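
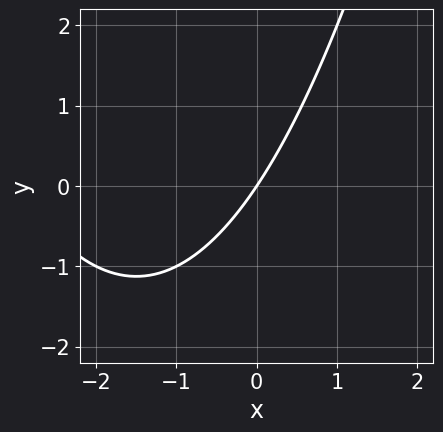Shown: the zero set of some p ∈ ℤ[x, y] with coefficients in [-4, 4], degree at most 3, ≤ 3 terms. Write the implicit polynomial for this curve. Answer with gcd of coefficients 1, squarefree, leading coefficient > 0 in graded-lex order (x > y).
(a) deg p = 2. A generic line meets the curve in up to 2 points.
(b) Observable constraints: it meets the y-axis at y = 0 (among the integer gridlines); one x-axis crossing is at x = 0.
(c) Fitting integer coefficients to these (and the overall shape) gives p.

x^2 + 3*x - 2*y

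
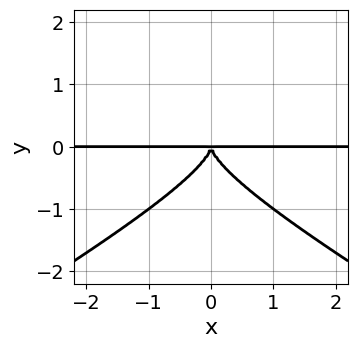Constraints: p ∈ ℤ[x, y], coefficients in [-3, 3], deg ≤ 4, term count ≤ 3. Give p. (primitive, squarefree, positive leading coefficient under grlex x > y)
1. Degree: no degree-3 curve has this shape, so deg p = 4.
2. Symmetries: mirror symmetry x ↦ −x ⇒ only even powers of x.
3. From the visible intercepts: every point of the x-axis in the box is on the curve.
4. Putting this together gives p.

x^2*y^2 - 3*y^4 - 2*x^2*y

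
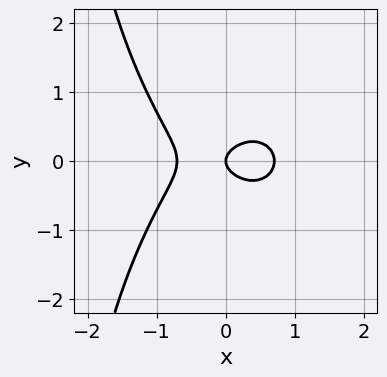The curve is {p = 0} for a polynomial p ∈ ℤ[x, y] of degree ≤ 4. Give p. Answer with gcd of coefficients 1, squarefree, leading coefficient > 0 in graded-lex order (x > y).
First, the degree is 3 — a generic line meets the curve in up to 3 points.
Then, symmetries: mirror symmetry y ↦ −y ⇒ only even powers of y.
Then, checking where it meets the axes: it crosses the x-axis at the gridline x = 0; it crosses the y-axis at the gridline y = 0.
Finally, the integer polynomial consistent with all of this is the stated p.

2*x^3 + x*y^2 + 3*y^2 - x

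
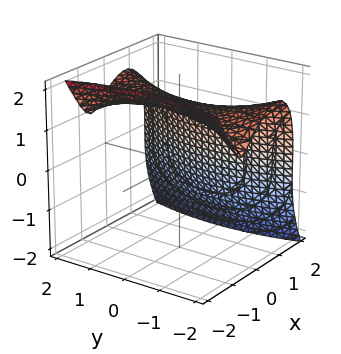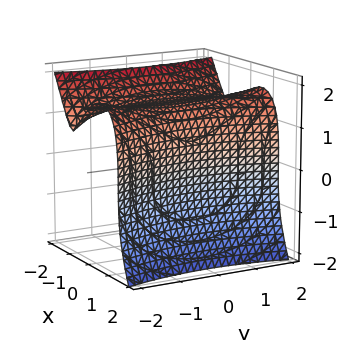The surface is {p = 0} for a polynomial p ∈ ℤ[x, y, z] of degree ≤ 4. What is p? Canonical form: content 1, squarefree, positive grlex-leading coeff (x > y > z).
3*x^3 - x*y^2 + z^3 - 3

(a) deg p = 3.
(b) Checking where it meets the axes: one x-axis crossing is at x = 1; the surface avoids every integer y-axis point in the box.
(c) Solving for integer coefficients yields p as stated.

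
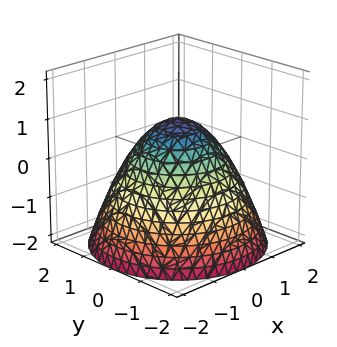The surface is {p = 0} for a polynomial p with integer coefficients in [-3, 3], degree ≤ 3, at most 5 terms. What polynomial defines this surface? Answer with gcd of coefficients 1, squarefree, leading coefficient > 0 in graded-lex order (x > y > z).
2*x^2 + 2*y^2 + 3*z - 3

1. deg p = 2.
2. Symmetries: every cross-section ⟂ z is a circle, so x, y appear only via x² + y².
3. Reading off the gridlines: a circular section at z = -1 has radius between 1 and 2; it meets the z-axis at z = 1 (among the integer gridlines).
4. The integer polynomial consistent with all of this is the stated p.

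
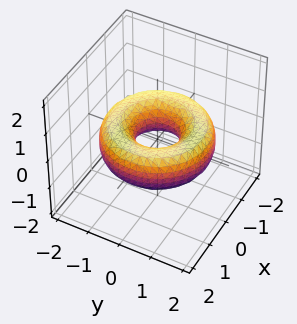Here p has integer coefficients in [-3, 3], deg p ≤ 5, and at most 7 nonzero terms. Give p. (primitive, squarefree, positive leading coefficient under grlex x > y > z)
1. Degree: no degree-3 surface has this shape, so deg p = 4.
2. Symmetry: the z-axis is an axis of rotation, so x and y enter only as x² + y².
3. Checking where it meets the axes: it misses every integer gridline on the z-axis; a circular section at z = 0 has radius between 0 and 1.
4. The integer polynomial consistent with all of this is the stated p.

x^4 + 2*x^2*y^2 + y^4 - 3*x^2 - 3*y^2 + 3*z^2 + 1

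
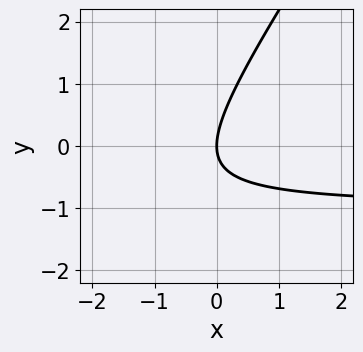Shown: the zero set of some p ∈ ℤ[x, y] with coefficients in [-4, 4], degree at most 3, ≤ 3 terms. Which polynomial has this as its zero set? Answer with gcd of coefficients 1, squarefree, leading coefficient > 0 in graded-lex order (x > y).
1. deg p = 2. No degree-1 curve has this shape.
2. From the visible intercepts: it crosses the x-axis at the gridline x = 0; it crosses the y-axis at the gridline y = 0.
3. Together with the visible shape, these determine p as stated.

3*x*y - 2*y^2 + 3*x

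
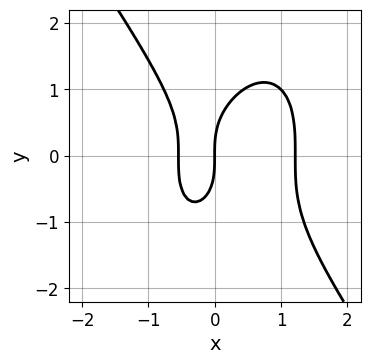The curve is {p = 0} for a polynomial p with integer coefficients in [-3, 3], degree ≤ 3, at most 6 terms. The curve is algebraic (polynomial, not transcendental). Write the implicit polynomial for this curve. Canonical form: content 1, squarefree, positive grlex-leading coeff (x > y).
3*x^3 + y^3 - 2*x^2 - 2*x

First, the degree is 3 — a generic line meets the curve in up to 3 points.
Next, against the integer gridlines: one x-axis crossing is at x = 0; it crosses the y-axis at the gridline y = 0.
Finally, these observations pin down the coefficients.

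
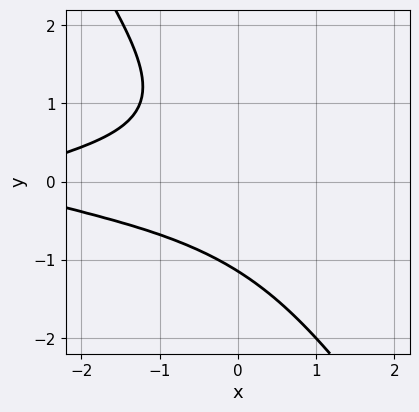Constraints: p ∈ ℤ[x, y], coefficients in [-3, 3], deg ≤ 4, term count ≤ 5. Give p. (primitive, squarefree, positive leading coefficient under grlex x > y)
1. The degree is 3 — the shape is more complex than any degree-2 curve.
2. From the axis intercepts and sections: the curve avoids every integer x-axis point in the box.
3. Assembling these constraints gives the stated polynomial.

3*x*y^2 + 2*y^3 + x + 3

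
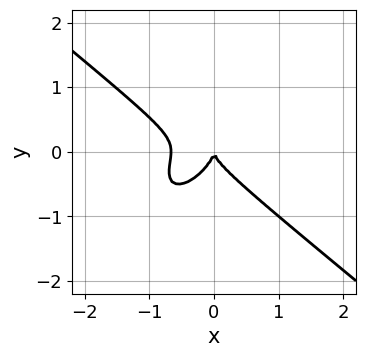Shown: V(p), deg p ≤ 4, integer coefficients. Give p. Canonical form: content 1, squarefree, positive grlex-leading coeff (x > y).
(a) deg p = 3. The shape is more complex than any degree-2 curve.
(b) Reading off the gridlines: one x-axis crossing is at x = 0; it crosses the y-axis at the gridline y = 0.
(c) Fitting integer coefficients to these (and the overall shape) gives p.

3*x^3 - 2*x*y^2 + 3*y^3 + 2*x^2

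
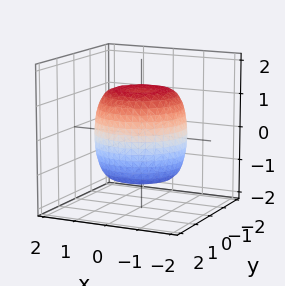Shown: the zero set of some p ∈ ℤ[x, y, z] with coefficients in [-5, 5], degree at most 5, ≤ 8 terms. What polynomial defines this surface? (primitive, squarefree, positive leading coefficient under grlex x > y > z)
1. The degree is 4 — the shape is more complex than any degree-3 surface.
2. Symmetries: rotational symmetry about the z-axis ⇒ p depends on x, y only through x² + y².
3. From the visible intercepts: a circular section at z = -1 has radius between 1 and 2.
4. Solving for integer coefficients yields p as stated.

2*x^4 + 4*x^2*y^2 + 2*y^4 - 2*x^2 - 2*y^2 + 2*z^2 - 3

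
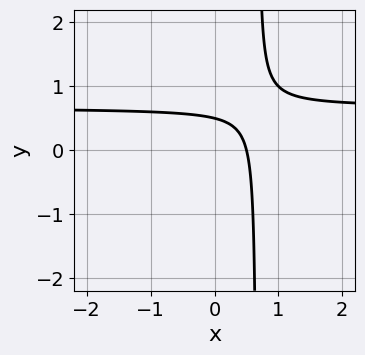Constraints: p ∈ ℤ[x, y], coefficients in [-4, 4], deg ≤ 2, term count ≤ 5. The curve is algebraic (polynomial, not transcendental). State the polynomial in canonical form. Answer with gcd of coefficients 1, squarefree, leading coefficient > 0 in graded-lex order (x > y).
3*x*y - 2*x - 2*y + 1

(a) The degree is 2 — the shape is more complex than any degree-1 curve.
(b) Solving for integer coefficients yields p as stated.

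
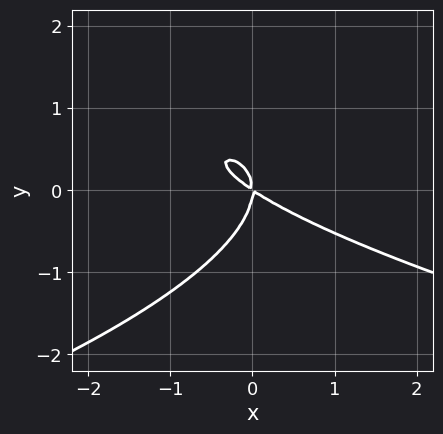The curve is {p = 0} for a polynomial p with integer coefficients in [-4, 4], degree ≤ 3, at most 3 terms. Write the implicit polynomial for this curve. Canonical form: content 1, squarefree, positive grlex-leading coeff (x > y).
3*y^3 + 2*x^2 + 3*x*y

deg p = 3. The shape is more complex than any degree-2 curve.
Checking where it meets the axes: it meets the y-axis at y = 0 (among the integer gridlines); it crosses the x-axis at the gridline x = 0.
Matching integer coefficients to the picture gives p.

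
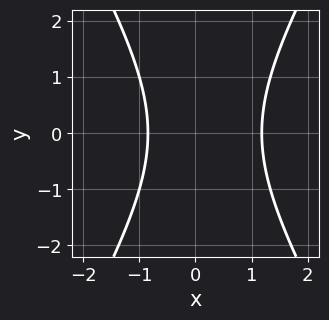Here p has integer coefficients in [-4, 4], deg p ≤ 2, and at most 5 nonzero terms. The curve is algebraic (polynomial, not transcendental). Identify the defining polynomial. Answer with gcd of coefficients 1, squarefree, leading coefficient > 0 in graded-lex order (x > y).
3*x^2 - y^2 - x - 3

The degree is 2 — a generic line meets the curve in up to 2 points.
Symmetries: the y ↦ −y reflection is a symmetry, so y appears only in even powers.
Reading off the gridlines: it misses every integer gridline on the y-axis.
These observations pin down the coefficients.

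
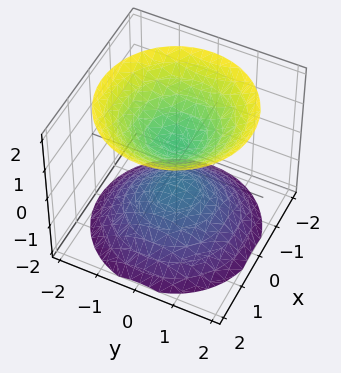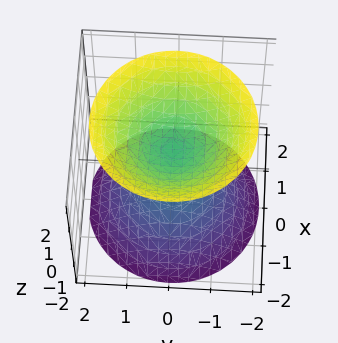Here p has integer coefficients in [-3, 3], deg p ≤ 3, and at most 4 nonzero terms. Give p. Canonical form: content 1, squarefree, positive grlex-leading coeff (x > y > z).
2*x^2 + 2*y^2 - 2*z^2 + 1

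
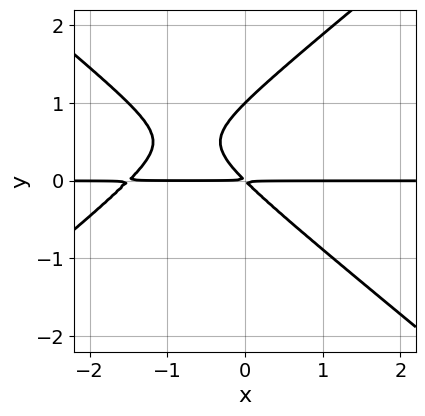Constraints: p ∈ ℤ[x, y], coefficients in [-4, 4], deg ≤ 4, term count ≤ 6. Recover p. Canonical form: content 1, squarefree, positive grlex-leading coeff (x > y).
2*x^2*y - 3*y^3 + 3*x*y + 3*y^2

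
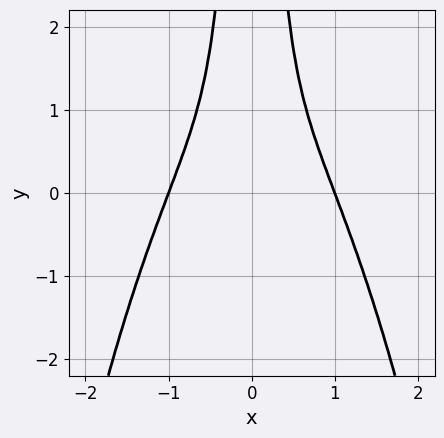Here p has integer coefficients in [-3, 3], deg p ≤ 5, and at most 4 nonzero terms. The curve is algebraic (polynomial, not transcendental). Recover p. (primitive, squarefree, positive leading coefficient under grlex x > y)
First, the degree is 4 — no degree-3 curve has this shape.
Next, symmetries: it's symmetric under x → −x, forcing even powers of x.
Next, observable constraints: the curve avoids every integer y-axis point in the box; among the integer gridlines, it crosses the x-axis at x ∈ {-1, 1}.
Finally, solving for integer coefficients yields p as stated.

3*x^4 + 3*x^2*y - 2*x^2 - 1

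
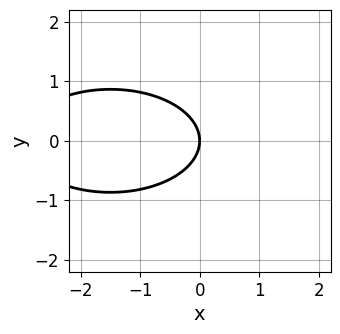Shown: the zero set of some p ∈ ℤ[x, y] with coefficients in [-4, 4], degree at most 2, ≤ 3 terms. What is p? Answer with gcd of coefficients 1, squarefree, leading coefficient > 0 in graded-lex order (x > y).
x^2 + 3*y^2 + 3*x

1. The degree is 2 — a generic line meets the curve in up to 2 points.
2. Symmetries: the y ↦ −y reflection is a symmetry, so y appears only in even powers.
3. From the visible intercepts: it crosses the y-axis at the gridline y = 0; it crosses the x-axis at the gridline x = 0.
4. Together with the visible shape, these determine p as stated.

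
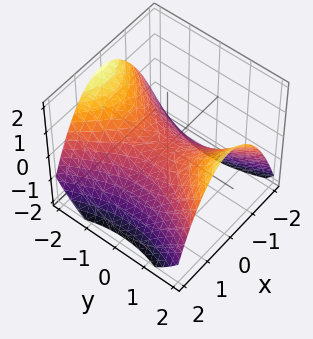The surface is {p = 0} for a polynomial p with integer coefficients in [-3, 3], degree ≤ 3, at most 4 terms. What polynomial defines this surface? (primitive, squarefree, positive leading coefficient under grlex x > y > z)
First, degree: a hyperbolic paraboloid; a quadric, so deg p = 2.
Then, symmetries: mirror symmetry x ↦ −x ⇒ only even powers of x; it's symmetric under y → −y, forcing even powers of y.
Next, observable constraints: one y-axis crossing is at y = 0; it meets the z-axis at z = 0 (among the integer gridlines).
Finally, solving for integer coefficients yields p as stated.

2*x^2 - y^2 + 3*z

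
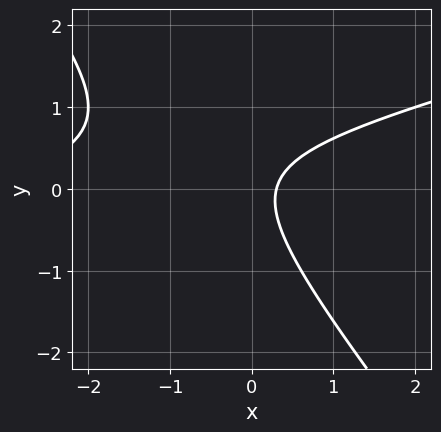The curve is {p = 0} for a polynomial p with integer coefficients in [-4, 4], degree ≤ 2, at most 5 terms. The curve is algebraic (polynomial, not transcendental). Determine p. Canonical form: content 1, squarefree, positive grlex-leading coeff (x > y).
x^2 - 3*x*y - 3*y^2 + 3*x - 1

1. deg p = 2. No degree-1 curve has this shape.
2. Against the integer gridlines: it misses every integer gridline on the y-axis.
3. These observations pin down the coefficients.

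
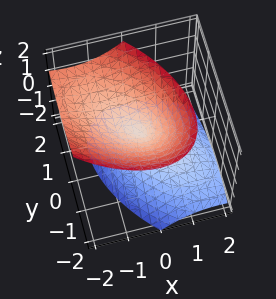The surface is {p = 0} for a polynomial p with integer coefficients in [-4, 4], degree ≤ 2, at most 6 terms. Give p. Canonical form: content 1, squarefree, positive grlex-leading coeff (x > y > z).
x^2 + x*y + x*z + y^2 - z^2

First, the picture has 2 separate pieces.
Then, the degree is 2 — the shape is more complex than any degree-1 surface.
Next, reading off the gridlines: it meets the x-axis at x = 0 (among the integer gridlines); it meets the z-axis at z = 0 (among the integer gridlines); it crosses the y-axis at the gridline y = 0.
Finally, matching integer coefficients to the picture gives p.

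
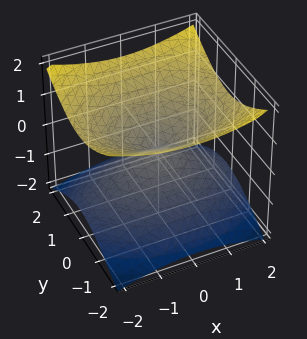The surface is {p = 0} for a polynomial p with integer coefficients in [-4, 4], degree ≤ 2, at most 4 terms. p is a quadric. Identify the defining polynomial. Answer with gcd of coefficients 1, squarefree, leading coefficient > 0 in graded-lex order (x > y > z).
x^2 + 2*y^2 - 3*z^2

First, the degree is 2 — two nappes meeting at a single point; a quadric.
Next, symmetries: it's symmetric under y → −y, forcing even powers of y; mirror symmetry z ↦ −z ⇒ only even powers of z; mirror symmetry x ↦ −x ⇒ only even powers of x.
Next, from the axis intercepts and sections: it meets the z-axis at z = 0 (among the integer gridlines); one x-axis crossing is at x = 0.
Finally, these observations pin down the coefficients.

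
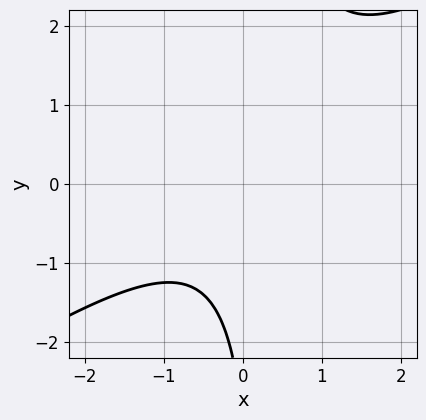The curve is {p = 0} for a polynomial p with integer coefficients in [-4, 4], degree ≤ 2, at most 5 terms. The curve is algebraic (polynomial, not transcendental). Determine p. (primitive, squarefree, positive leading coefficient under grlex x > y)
First, deg p = 2. The shape is more complex than any degree-1 curve.
Next, checking where it meets the axes: the curve avoids every integer y-axis point in the box; no x-intercept at any integer in the box.
Finally, matching integer coefficients to the picture gives p.

2*x^2 - 3*x*y + y + 3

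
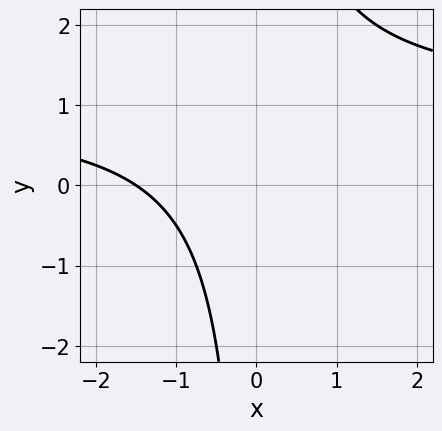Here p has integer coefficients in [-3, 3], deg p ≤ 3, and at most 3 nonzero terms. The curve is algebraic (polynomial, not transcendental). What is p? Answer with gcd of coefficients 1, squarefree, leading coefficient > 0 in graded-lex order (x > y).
2*x*y - 2*x - 3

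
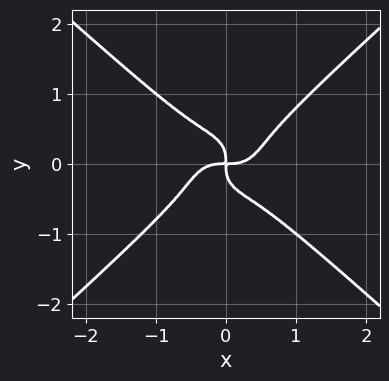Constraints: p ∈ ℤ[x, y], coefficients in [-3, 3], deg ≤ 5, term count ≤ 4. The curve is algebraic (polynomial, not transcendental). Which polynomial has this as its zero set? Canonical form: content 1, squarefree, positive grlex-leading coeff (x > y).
2*x^4 - 3*y^4 - x*y

1. Degree: a generic line meets the curve in up to 4 points, so deg p = 4.
2. Observable constraints: it meets the x-axis at x = 0 (among the integer gridlines); one y-axis crossing is at y = 0.
3. The integer polynomial consistent with all of this is the stated p.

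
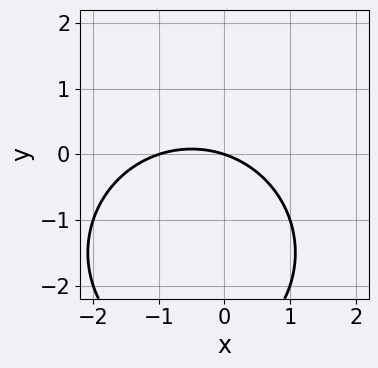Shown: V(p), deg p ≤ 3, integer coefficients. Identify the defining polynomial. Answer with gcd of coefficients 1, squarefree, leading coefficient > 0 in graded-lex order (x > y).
First, degree: a generic line meets the curve in up to 2 points, so deg p = 2.
Then, against the integer gridlines: among the integer gridlines, it crosses the x-axis at x ∈ {-1, 0}; one y-axis crossing is at y = 0.
Finally, assembling these constraints gives the stated polynomial.

x^2 + y^2 + x + 3*y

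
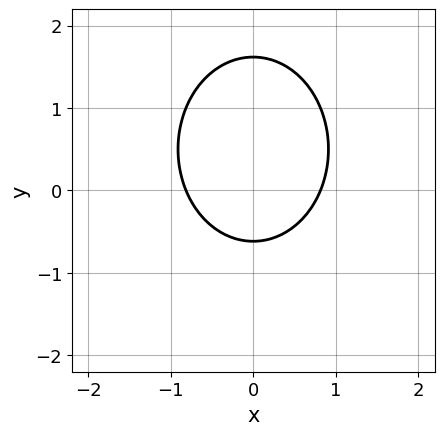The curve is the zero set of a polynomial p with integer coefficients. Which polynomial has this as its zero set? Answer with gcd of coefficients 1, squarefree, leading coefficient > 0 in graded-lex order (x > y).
(a) deg p = 2. No degree-1 curve has this shape.
(b) Symmetries: it's symmetric under x → −x, forcing even powers of x.
(c) Assembling these constraints gives the stated polynomial.

3*x^2 + 2*y^2 - 2*y - 2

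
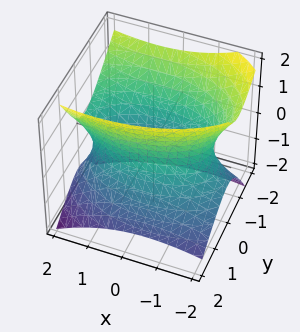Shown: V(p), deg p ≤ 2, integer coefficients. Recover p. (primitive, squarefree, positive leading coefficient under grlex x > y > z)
x^2 - x*z + 3*y^2 + 2*y*z - 2*z^2 - 3

(a) deg p = 2. The shape is more complex than any degree-1 surface.
(b) From the visible intercepts: the y-axis gridline crossings are at y ∈ {-1, 1}; the surface avoids every integer z-axis point in the box.
(c) Together with the visible shape, these determine p as stated.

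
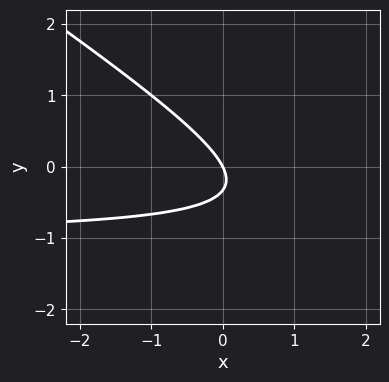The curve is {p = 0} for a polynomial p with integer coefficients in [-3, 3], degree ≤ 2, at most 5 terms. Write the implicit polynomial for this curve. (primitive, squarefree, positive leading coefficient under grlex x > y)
2*x*y + 3*y^2 + 2*x + y

1. deg p = 2. The shape is more complex than any degree-1 curve.
2. Checking where it meets the axes: it crosses the x-axis at the gridline x = 0; it crosses the y-axis at the gridline y = 0.
3. Putting this together gives p.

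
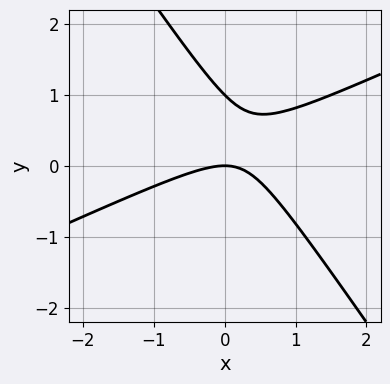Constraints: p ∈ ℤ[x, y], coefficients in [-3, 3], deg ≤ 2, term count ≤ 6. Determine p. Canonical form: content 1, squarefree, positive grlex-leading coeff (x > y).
(a) Degree: no degree-1 curve has this shape, so deg p = 2.
(b) Observable constraints: among the integer gridlines, it crosses the y-axis at y ∈ {0, 1}; it crosses the x-axis at the gridline x = 0.
(c) These observations pin down the coefficients.

2*x^2 - 3*x*y - 3*y^2 + 3*y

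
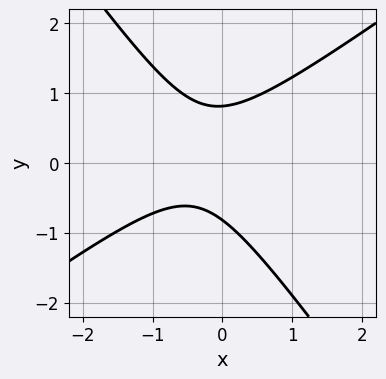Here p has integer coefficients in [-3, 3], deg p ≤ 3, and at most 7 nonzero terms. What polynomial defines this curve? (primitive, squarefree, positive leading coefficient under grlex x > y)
1. The degree is 2 — no degree-1 curve has this shape.
2. Reading off the gridlines: no x-intercept at any integer in the box.
3. Solving for integer coefficients yields p as stated.

3*x^2 - 2*x*y - 3*y^2 + 2*x + 2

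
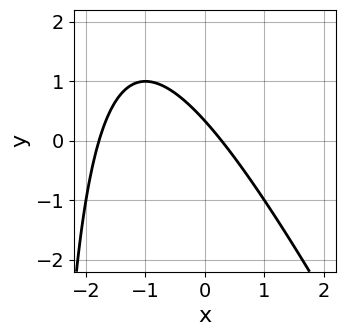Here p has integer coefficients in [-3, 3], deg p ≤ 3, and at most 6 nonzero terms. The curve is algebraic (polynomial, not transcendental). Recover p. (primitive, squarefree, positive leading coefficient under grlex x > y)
2*x^2 + x*y + 3*x + 3*y - 1

First, deg p = 2. A generic line meets the curve in up to 2 points.
Finally, the integer polynomial consistent with all of this is the stated p.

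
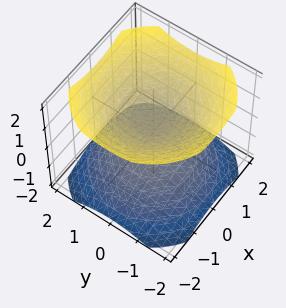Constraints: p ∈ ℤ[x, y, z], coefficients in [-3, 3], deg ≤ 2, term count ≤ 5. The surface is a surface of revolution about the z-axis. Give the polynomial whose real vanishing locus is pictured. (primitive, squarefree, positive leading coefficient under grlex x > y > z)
2*x^2 + 2*y^2 - 3*z^2 + 1

The picture has 2 separate pieces.
The degree is 2 — no degree-1 surface has this shape.
Symmetries: rotational symmetry about the z-axis ⇒ p depends on x, y only through x² + y².
Observable constraints: a circular section at z = 1 has radius exactly 1; the surface avoids every integer y-axis point in the box; it misses every integer gridline on the x-axis.
Putting this together gives p.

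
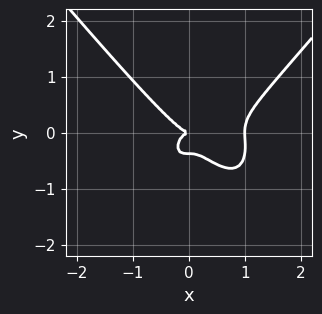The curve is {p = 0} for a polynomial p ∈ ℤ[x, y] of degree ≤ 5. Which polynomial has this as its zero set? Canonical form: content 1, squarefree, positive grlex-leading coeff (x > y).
2*x^4 - y^4 - 2*x^3 - 3*y^3 - y^2

First, deg p = 4.
Then, from the visible intercepts: it crosses the y-axis at the gridline y = 0; the x-axis gridline crossings are at x ∈ {0, 1}.
Finally, assembling these constraints gives the stated polynomial.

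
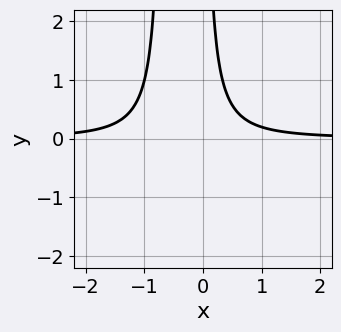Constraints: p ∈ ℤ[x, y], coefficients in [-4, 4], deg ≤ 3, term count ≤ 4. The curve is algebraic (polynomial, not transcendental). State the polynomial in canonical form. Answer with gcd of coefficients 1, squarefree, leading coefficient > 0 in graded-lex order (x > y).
First, the degree is 3 — no degree-2 curve has this shape.
Then, against the integer gridlines: the curve avoids every integer y-axis point in the box; the curve avoids every integer x-axis point in the box.
Finally, together with the visible shape, these determine p as stated.

3*x^2*y + 2*x*y - 1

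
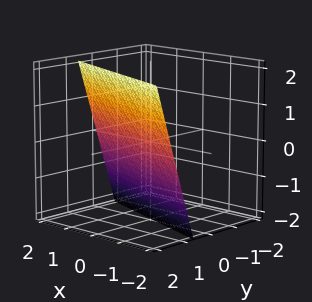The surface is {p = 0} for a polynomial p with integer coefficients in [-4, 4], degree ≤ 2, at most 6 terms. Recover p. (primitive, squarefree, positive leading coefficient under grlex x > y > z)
1. The degree is 1 — every cross-section is a straight line — this is a plane.
2. From the axis intercepts and sections: it crosses the x-axis at the gridline x = 2; one z-axis crossing is at z = -2.
3. Putting this together gives p.

x + 3*y - z - 2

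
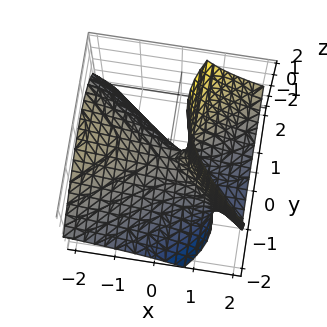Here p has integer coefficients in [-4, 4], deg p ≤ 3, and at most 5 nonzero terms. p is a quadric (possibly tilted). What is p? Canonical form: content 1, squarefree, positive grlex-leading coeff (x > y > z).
(a) Degree: no degree-1 surface has this shape, so deg p = 2.
(b) Reading off the gridlines: one y-axis crossing is at y = 0; it crosses the x-axis at the gridline x = 0; it crosses the z-axis at the gridline z = 0.
(c) Fitting integer coefficients to these (and the overall shape) gives p.

x^2 + 3*x*z - 2*y^2 + 2*y*z - 2*z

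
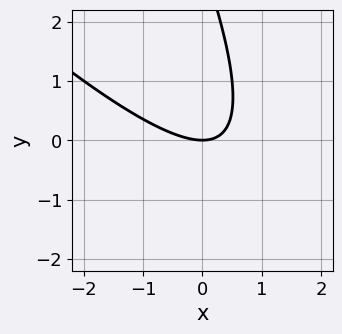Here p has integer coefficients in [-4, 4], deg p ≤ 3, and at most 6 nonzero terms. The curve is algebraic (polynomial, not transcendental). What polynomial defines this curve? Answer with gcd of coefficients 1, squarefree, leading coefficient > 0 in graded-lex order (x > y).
deg p = 2. A generic line meets the curve in up to 2 points.
From the axis intercepts and sections: it meets the y-axis at y = 0 (among the integer gridlines); it crosses the x-axis at the gridline x = 0.
Fitting integer coefficients to these (and the overall shape) gives p.

2*x^2 + 3*x*y + y^2 - 3*y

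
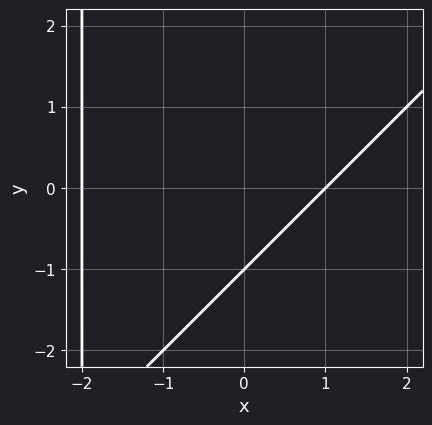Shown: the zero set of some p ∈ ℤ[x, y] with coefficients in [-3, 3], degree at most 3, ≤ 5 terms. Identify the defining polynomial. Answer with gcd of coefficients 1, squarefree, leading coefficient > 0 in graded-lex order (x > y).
x^2 - x*y + x - 2*y - 2

1. Degree: a generic line meets the curve in up to 2 points, so deg p = 2.
2. Reading off the gridlines: one y-axis crossing is at y = -1; the x-axis gridline crossings are at x ∈ {-2, 1}.
3. Fitting integer coefficients to these (and the overall shape) gives p.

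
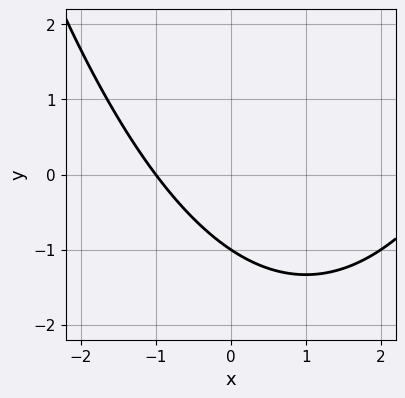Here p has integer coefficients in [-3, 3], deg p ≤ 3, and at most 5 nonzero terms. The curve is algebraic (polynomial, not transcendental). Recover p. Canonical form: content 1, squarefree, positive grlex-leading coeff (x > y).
x^2 - 2*x - 3*y - 3

deg p = 2. No degree-1 curve has this shape.
Against the integer gridlines: it meets the x-axis at x = -1 (among the integer gridlines); it meets the y-axis at y = -1 (among the integer gridlines).
Putting this together gives p.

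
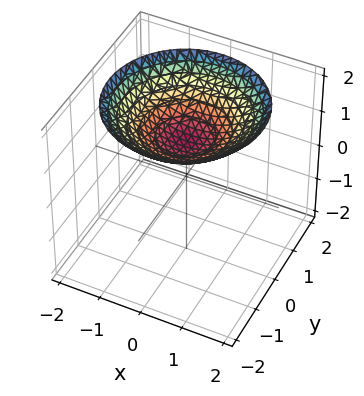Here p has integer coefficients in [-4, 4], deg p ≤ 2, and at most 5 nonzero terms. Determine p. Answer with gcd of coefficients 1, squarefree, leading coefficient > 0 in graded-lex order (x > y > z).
First, degree: no degree-1 surface has this shape, so deg p = 2.
Then, symmetry: the z-axis is an axis of rotation, so x and y enter only as x² + y².
Then, from the axis intercepts and sections: no y-intercept at any integer in the box; it crosses the z-axis at the gridline z = 1; a circular section at z = 2 has radius between 1 and 2.
Finally, solving for integer coefficients yields p as stated.

x^2 + y^2 - 3*z + 3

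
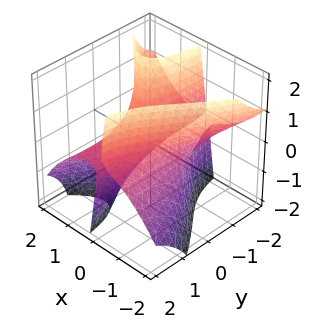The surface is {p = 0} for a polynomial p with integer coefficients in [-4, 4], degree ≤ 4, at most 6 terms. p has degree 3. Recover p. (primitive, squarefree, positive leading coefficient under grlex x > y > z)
First, there are 2 components.
Then, deg p = 3.
Next, checking where it meets the axes: one z-axis crossing is at z = 0; the visible y-axis segment lies entirely on the surface.
Finally, matching integer coefficients to the picture gives p.

2*x^3 + 3*x*y*z + z^2 - 2*x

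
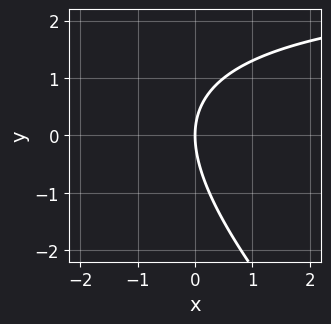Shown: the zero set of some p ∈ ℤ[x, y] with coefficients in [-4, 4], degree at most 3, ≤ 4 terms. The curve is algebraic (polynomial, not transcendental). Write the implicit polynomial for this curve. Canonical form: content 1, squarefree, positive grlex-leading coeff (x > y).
(a) deg p = 2.
(b) Checking where it meets the axes: it meets the x-axis at x = 0 (among the integer gridlines); it crosses the y-axis at the gridline y = 0.
(c) Matching integer coefficients to the picture gives p.

x*y + y^2 - 3*x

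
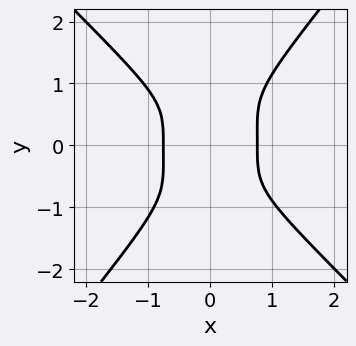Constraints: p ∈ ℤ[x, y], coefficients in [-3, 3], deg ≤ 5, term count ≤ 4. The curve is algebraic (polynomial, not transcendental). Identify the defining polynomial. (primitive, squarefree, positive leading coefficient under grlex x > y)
3*x^4 + x*y^3 - 2*y^4 - 1

Degree: the shape is more complex than any degree-3 curve, so deg p = 4.
From the visible intercepts: no y-intercept at any integer in the box.
Fitting integer coefficients to these (and the overall shape) gives p.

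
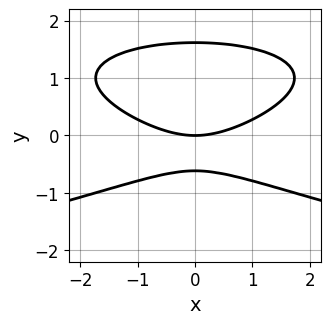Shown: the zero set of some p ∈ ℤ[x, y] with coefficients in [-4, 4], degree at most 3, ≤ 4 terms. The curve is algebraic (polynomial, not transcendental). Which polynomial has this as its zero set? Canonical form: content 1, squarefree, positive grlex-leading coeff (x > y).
3*y^3 + x^2 - 3*y^2 - 3*y

First, deg p = 3. A generic line meets the curve in up to 3 points.
Next, symmetries: mirror symmetry x ↦ −x ⇒ only even powers of x.
Next, reading off the gridlines: one x-axis crossing is at x = 0; it meets the y-axis at y = 0 (among the integer gridlines).
Finally, these observations pin down the coefficients.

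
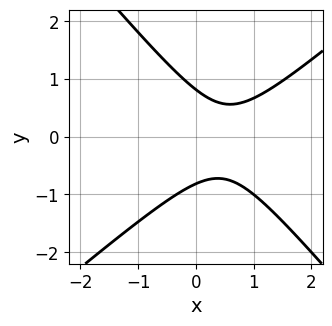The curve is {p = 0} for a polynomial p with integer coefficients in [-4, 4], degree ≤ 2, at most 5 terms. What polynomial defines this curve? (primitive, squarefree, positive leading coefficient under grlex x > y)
First, deg p = 2. A generic line meets the curve in up to 2 points.
Next, checking where it meets the axes: no x-intercept at any integer in the box.
Finally, matching integer coefficients to the picture gives p.

3*x^2 - x*y - 3*y^2 - 3*x + 2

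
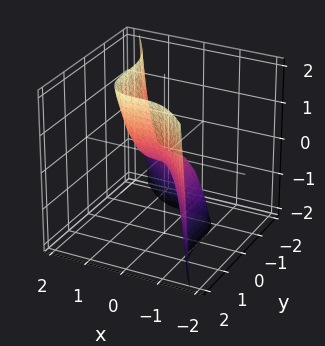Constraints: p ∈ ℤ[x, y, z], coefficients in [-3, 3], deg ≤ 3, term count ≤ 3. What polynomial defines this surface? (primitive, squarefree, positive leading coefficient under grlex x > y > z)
2*x^3 + y^3 - z

The degree is 3 — a generic line meets the surface in up to 3 points.
Reading off the gridlines: one x-axis crossing is at x = 0; one z-axis crossing is at z = 0; it crosses the y-axis at the gridline y = 0.
Assembling these constraints gives the stated polynomial.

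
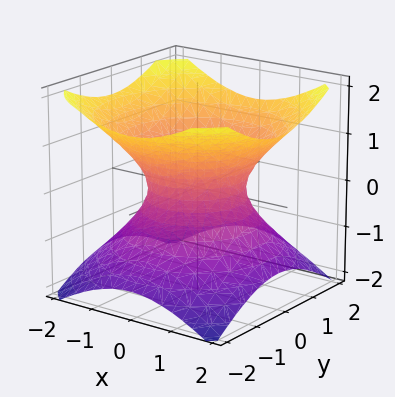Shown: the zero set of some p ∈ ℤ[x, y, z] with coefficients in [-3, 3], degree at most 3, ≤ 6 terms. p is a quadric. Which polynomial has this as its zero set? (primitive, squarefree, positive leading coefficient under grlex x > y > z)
2*x^2 + 2*y^2 - 3*z^2 - 2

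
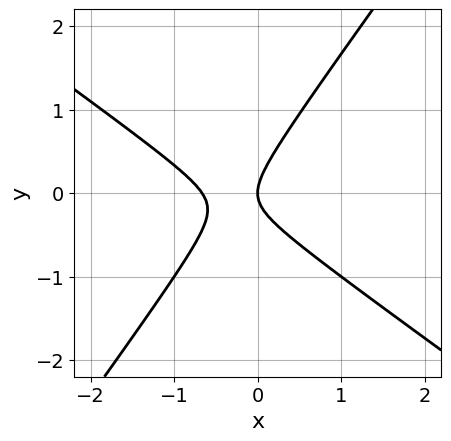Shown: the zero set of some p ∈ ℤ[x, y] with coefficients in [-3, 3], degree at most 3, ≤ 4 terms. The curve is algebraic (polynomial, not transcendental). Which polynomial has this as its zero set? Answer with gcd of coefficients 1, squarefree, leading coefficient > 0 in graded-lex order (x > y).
3*x^2 + 2*x*y - 3*y^2 + 2*x

1. The degree is 2 — no degree-1 curve has this shape.
2. Observable constraints: it meets the x-axis at x = 0 (among the integer gridlines); it meets the y-axis at y = 0 (among the integer gridlines).
3. Fitting integer coefficients to these (and the overall shape) gives p.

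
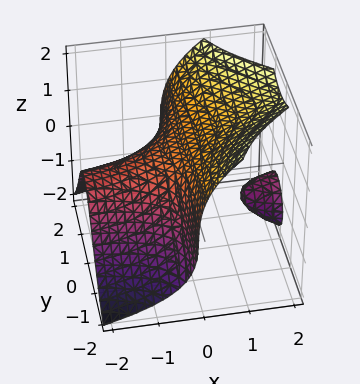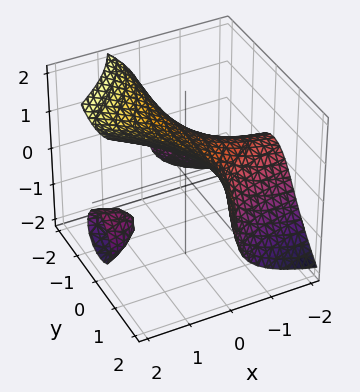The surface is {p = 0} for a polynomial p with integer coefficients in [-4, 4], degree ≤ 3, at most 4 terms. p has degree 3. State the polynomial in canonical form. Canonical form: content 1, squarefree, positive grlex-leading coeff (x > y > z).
(a) I count 2 distinct pieces.
(b) deg p = 3.
(c) Reading off the gridlines: the surface avoids every integer y-axis point in the box; no x-intercept at any integer in the box; it crosses the z-axis at the gridline z = 1.
(d) Solving for integer coefficients yields p as stated.

3*x*y^2 - 2*z^3 + 3*x*z + 2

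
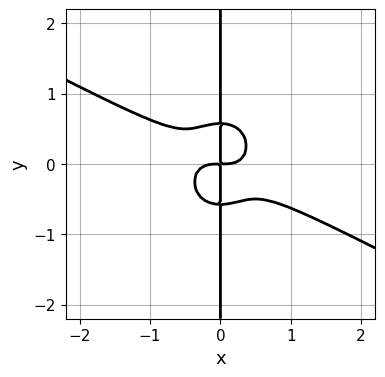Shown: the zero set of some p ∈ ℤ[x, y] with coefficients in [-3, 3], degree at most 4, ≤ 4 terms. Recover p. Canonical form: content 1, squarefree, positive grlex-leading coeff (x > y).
2*x^4 + 3*x^3*y + 3*x*y^3 - x*y

1. Degree: no degree-3 curve has this shape, so deg p = 4.
2. From the axis intercepts and sections: every point of the y-axis in the box is on the curve.
3. Fitting integer coefficients to these (and the overall shape) gives p.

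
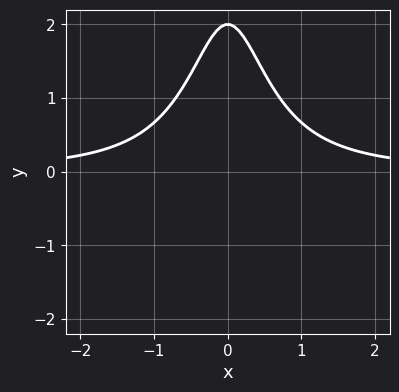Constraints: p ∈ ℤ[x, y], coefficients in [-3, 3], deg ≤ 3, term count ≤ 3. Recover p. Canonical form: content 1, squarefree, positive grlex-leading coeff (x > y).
First, the degree is 3 — no degree-2 curve has this shape.
Then, symmetries: it's symmetric under x → −x, forcing even powers of x.
Next, observable constraints: the curve avoids every integer x-axis point in the box; one y-axis crossing is at y = 2.
Finally, these observations pin down the coefficients.

2*x^2*y + y - 2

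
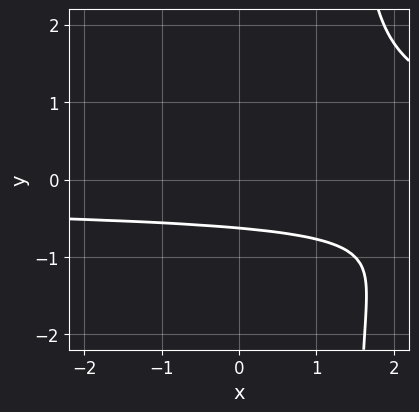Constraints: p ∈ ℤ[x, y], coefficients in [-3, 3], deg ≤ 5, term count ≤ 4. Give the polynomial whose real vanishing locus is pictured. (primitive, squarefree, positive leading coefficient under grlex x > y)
2*x*y^3 - 3*y^3 - 2*y - 2

(a) deg p = 4. No degree-3 curve has this shape.
(b) Checking where it meets the axes: the curve avoids every integer x-axis point in the box.
(c) The integer polynomial consistent with all of this is the stated p.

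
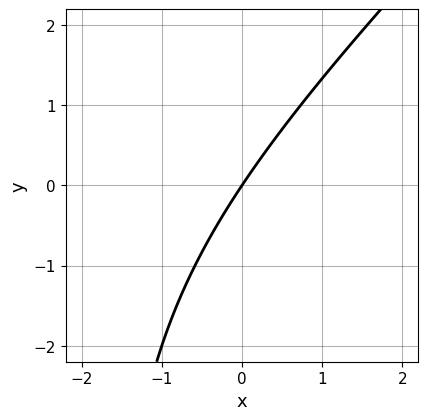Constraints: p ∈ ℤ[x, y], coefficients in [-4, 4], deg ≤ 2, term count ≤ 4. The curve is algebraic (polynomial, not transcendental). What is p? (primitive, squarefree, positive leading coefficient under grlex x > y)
First, deg p = 2.
Then, against the integer gridlines: it crosses the x-axis at the gridline x = 0; one y-axis crossing is at y = 0.
Finally, matching integer coefficients to the picture gives p.

x^2 - x*y + 3*x - 2*y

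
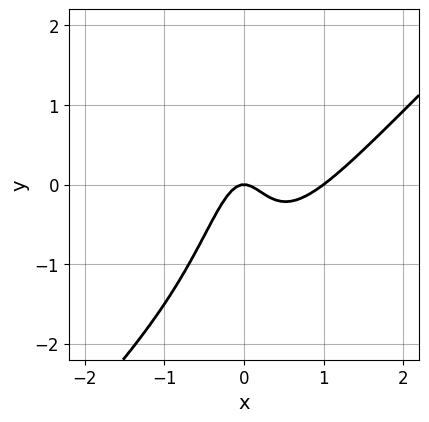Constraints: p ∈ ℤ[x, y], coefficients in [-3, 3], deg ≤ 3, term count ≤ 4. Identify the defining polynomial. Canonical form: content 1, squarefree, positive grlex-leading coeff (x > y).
First, the degree is 3 — a generic line meets the curve in up to 3 points.
Then, from the axis intercepts and sections: the x-axis gridline crossings are at x ∈ {0, 1}; it crosses the y-axis at the gridline y = 0.
Finally, assembling these constraints gives the stated polynomial.

3*x^3 - 3*x^2*y - 3*x^2 - y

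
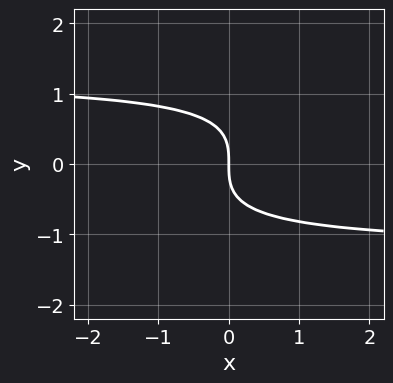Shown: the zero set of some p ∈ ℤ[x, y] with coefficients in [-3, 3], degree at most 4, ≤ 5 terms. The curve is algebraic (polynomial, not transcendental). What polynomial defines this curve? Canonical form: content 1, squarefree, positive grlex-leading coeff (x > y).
(a) The degree is 3 — no degree-2 curve has this shape.
(b) From the axis intercepts and sections: one x-axis crossing is at x = 0; one y-axis crossing is at y = 0.
(c) These observations pin down the coefficients.

2*x*y^2 - 3*y^3 - 3*x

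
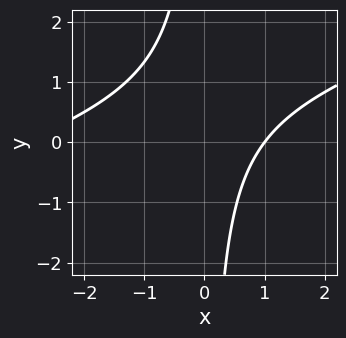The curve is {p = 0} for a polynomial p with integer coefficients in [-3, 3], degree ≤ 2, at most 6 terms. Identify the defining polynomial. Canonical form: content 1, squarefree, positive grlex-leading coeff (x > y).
x^2 - 3*x*y + 2*x - 3

First, degree: a generic line meets the curve in up to 2 points, so deg p = 2.
Then, reading off the gridlines: it meets the x-axis at x = 1 (among the integer gridlines); it misses every integer gridline on the y-axis.
Finally, matching integer coefficients to the picture gives p.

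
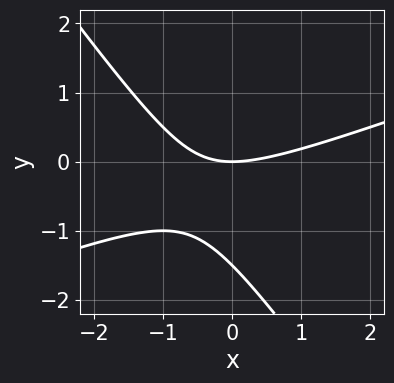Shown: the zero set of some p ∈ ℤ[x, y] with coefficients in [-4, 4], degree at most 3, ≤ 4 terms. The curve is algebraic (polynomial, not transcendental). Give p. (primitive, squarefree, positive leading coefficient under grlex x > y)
x^2 - 2*x*y - 2*y^2 - 3*y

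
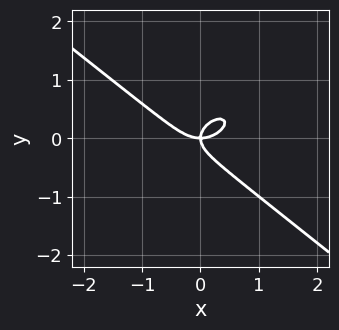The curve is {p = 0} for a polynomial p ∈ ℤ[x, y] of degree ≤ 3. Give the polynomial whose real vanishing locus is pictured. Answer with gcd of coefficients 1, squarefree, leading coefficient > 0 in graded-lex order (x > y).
x^3 + 2*y^3 - x*y

The degree is 3 — the shape is more complex than any degree-2 curve.
From the axis intercepts and sections: one y-axis crossing is at y = 0; it meets the x-axis at x = 0 (among the integer gridlines).
These observations pin down the coefficients.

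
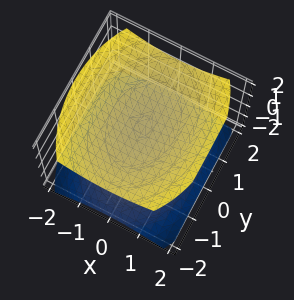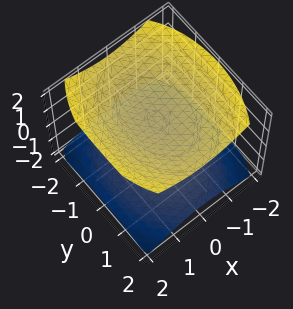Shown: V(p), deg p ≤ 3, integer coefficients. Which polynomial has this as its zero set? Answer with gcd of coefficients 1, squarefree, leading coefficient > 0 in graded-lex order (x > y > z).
(a) The picture has 2 separate pieces.
(b) deg p = 2.
(c) Symmetries: the y ↦ −y reflection is a symmetry, so y appears only in even powers; mirror symmetry z ↦ −z ⇒ only even powers of z; the x ↦ −x reflection is a symmetry, so x appears only in even powers.
(d) From the visible intercepts: no y-intercept at any integer in the box; it misses every integer gridline on the x-axis.
(e) Together with the visible shape, these determine p as stated.

2*x^2 + y^2 - 3*z^2 + 3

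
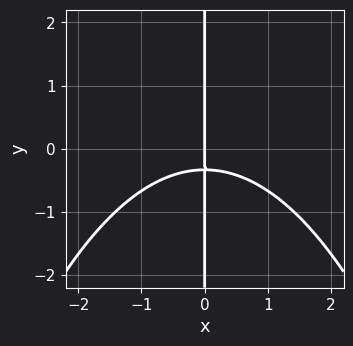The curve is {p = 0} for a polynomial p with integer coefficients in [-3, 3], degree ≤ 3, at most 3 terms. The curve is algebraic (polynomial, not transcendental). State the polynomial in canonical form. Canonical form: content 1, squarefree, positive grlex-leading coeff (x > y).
The degree is 3 — no degree-2 curve has this shape.
Reading off the gridlines: one x-axis crossing is at x = 0; the visible y-axis segment lies entirely on the curve.
The integer polynomial consistent with all of this is the stated p.

x^3 + 3*x*y + x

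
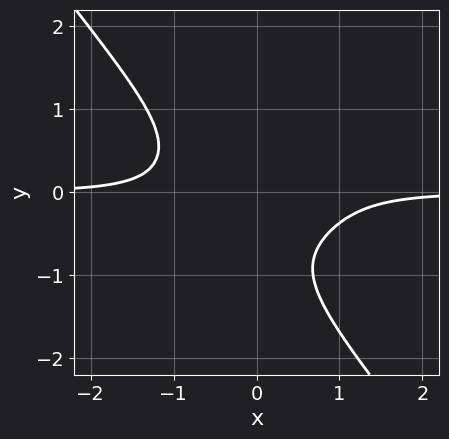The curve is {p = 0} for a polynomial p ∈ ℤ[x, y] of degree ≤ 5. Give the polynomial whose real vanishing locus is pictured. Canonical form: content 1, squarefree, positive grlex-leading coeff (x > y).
(a) The degree is 4 — the shape is more complex than any degree-3 curve.
(b) Checking where it meets the axes: no y-intercept at any integer in the box; the curve avoids every integer x-axis point in the box.
(c) Solving for integer coefficients yields p as stated.

2*x^3*y + y^4 - 2*x*y^2 + 1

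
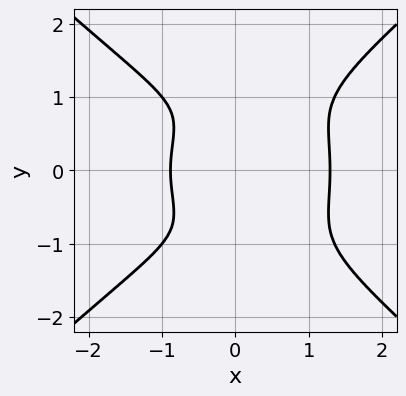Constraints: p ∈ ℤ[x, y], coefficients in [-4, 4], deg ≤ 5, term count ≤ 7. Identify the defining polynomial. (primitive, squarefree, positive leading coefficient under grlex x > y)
First, the degree is 4 — a generic line meets the curve in up to 4 points.
Next, symmetries: it's symmetric under y → −y, forcing even powers of y.
Then, from the visible intercepts: the curve avoids every integer y-axis point in the box.
Finally, the integer polynomial consistent with all of this is the stated p.

2*x^4 - 3*y^4 + 2*y^2 - 2*x - 3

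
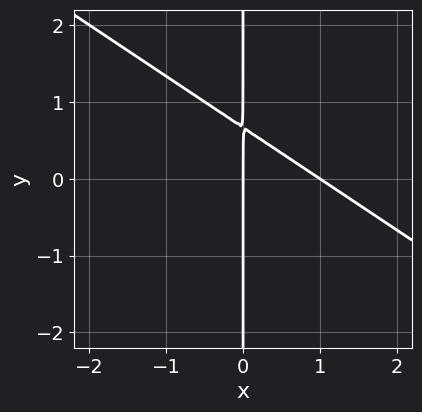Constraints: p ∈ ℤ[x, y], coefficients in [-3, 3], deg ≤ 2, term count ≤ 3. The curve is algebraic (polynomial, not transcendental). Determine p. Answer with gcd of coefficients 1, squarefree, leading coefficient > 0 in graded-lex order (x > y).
1. The degree is 2 — no degree-1 curve has this shape.
2. Reading off the gridlines: the x-axis gridline crossings are at x ∈ {0, 1}; every point of the y-axis in the box is on the curve.
3. These observations pin down the coefficients.

2*x^2 + 3*x*y - 2*x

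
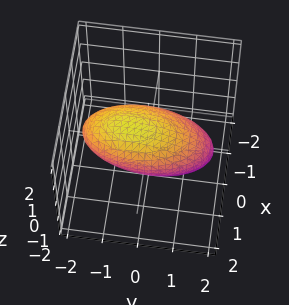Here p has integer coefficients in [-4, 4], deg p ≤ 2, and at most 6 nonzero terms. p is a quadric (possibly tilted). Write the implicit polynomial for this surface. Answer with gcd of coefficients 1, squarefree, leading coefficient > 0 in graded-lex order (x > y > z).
3*x^2 - x*z + y^2 + y*z + 3*z^2 - 3

First, deg p = 2. No degree-1 surface has this shape.
Next, from the visible intercepts: among the integer gridlines, it crosses the z-axis at z ∈ {-1, 1}; among the integer gridlines, it crosses the x-axis at x ∈ {-1, 1}.
Finally, fitting integer coefficients to these (and the overall shape) gives p.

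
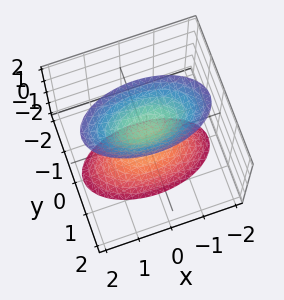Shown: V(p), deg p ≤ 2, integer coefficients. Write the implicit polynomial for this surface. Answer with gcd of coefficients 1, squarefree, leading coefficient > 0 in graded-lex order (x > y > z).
There are 2 components. They look like related sheets of one shape, so recover p as a whole.
deg p = 2. Two separate bowl-shaped sheets opening away from each other; a quadric.
Symmetries: it's symmetric under y → −y, forcing even powers of y; the z ↦ −z reflection is a symmetry, so z appears only in even powers; mirror symmetry x ↦ −x ⇒ only even powers of x.
Reading off the gridlines: the z-axis gridline crossings are at z ∈ {-1, 1}; the surface avoids every integer x-axis point in the box; it misses every integer gridline on the y-axis.
The integer polynomial consistent with all of this is the stated p.

x^2 + 3*y^2 - z^2 + 1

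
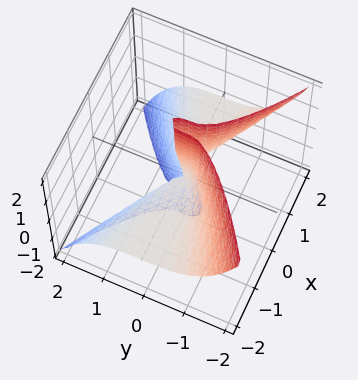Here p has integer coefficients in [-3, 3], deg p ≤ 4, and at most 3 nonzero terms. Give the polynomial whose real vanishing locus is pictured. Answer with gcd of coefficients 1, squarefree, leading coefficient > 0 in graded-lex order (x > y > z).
First, deg p = 3. A generic line meets the surface in up to 3 points.
Next, against the integer gridlines: the visible z-axis segment lies entirely on the surface; the visible x-axis segment lies entirely on the surface; one y-axis crossing is at y = 0.
Finally, together with the visible shape, these determine p as stated.

3*x^2*z + 3*y^3 - x*z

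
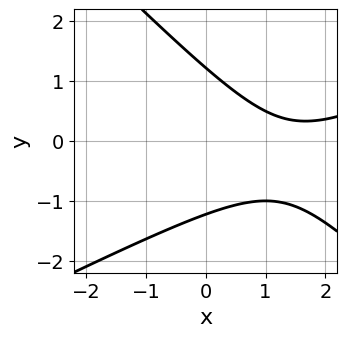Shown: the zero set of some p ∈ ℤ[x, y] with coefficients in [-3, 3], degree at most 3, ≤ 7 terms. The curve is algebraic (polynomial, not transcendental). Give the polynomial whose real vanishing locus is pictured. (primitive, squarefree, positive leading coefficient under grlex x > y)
(a) Degree: the shape is more complex than any degree-1 curve, so deg p = 2.
(b) Against the integer gridlines: it misses every integer gridline on the x-axis.
(c) Matching integer coefficients to the picture gives p.

x^2 - x*y - 2*y^2 - 3*x + 3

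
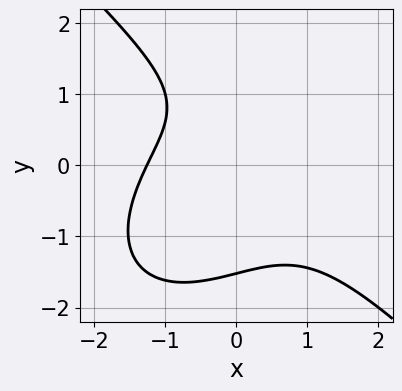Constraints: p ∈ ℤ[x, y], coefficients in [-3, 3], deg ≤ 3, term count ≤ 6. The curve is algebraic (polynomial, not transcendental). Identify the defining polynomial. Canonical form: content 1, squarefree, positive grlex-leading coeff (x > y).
(a) The degree is 3 — the shape is more complex than any degree-2 curve.
(b) Putting this together gives p.

x^3 + y^3 + x*y - y + 2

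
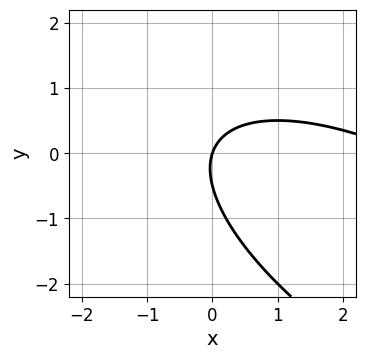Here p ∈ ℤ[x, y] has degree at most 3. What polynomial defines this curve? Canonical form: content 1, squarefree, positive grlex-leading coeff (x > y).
(a) deg p = 2. A generic line meets the curve in up to 2 points.
(b) Checking where it meets the axes: it crosses the x-axis at the gridline x = 0; it crosses the y-axis at the gridline y = 0.
(c) Together with the visible shape, these determine p as stated.

x^2 + 2*x*y + 2*y^2 - 3*x + y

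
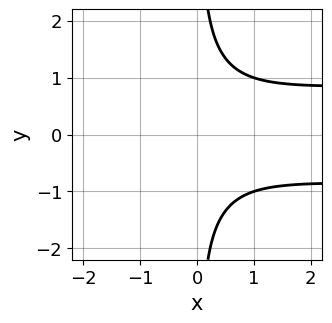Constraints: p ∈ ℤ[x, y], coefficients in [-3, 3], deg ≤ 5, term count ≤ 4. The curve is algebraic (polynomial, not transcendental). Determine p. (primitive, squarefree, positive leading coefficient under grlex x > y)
The degree is 4 — no degree-3 curve has this shape.
Symmetries: mirror symmetry y ↦ −y ⇒ only even powers of y.
Checking where it meets the axes: the curve avoids every integer x-axis point in the box; it misses every integer gridline on the y-axis.
Solving for integer coefficients yields p as stated.

x^2*y^2 + 2*x*y^2 - x^2 - 2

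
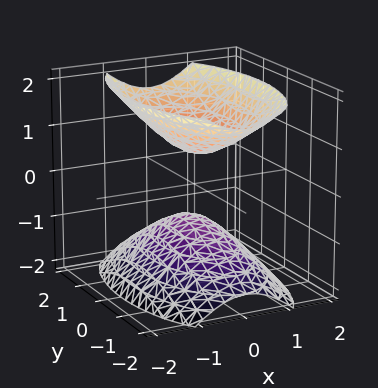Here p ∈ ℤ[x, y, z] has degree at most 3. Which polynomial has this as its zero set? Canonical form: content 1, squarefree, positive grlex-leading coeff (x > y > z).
3*x^2 + y^2 - 2*z^2 + 1

First, there are 2 components. Treating them together as one polynomial.
Then, degree: two separate bowl-shaped sheets opening away from each other; a quadric, so deg p = 2.
Next, symmetries: mirror symmetry z ↦ −z ⇒ only even powers of z; mirror symmetry y ↦ −y ⇒ only even powers of y; it's symmetric under x → −x, forcing even powers of x.
Then, reading off the gridlines: it misses every integer gridline on the x-axis; it misses every integer gridline on the y-axis.
Finally, solving for integer coefficients yields p as stated.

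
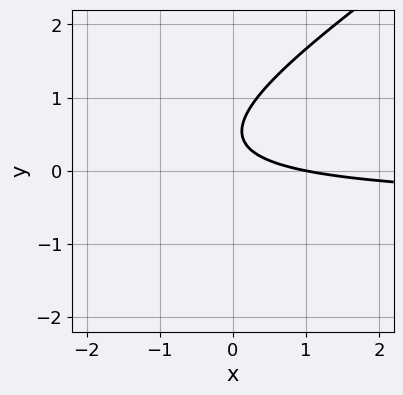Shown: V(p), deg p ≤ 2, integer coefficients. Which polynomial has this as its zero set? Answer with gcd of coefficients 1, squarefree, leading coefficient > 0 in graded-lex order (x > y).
2*x*y - 3*y^2 + x + 3*y - 1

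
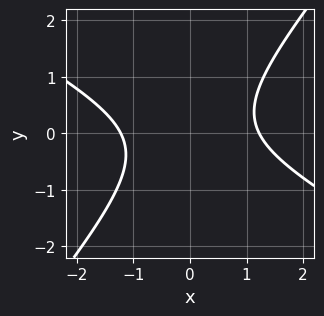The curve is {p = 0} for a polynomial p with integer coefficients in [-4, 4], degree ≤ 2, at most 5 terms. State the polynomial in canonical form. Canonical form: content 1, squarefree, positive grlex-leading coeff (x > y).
1. The degree is 2 — no degree-1 curve has this shape.
2. Reading off the gridlines: no y-intercept at any integer in the box.
3. These observations pin down the coefficients.

2*x^2 + 2*x*y - 3*y^2 - 3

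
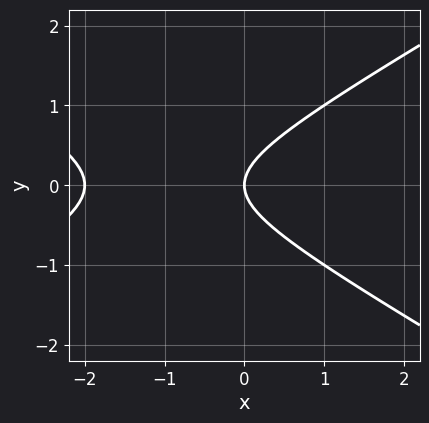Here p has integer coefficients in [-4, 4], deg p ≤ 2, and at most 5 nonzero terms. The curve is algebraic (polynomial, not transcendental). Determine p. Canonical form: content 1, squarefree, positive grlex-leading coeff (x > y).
1. deg p = 2. A generic line meets the curve in up to 2 points.
2. Symmetries: the y ↦ −y reflection is a symmetry, so y appears only in even powers.
3. Checking where it meets the axes: the x-axis gridline crossings are at x ∈ {-2, 0}; it crosses the y-axis at the gridline y = 0.
4. The integer polynomial consistent with all of this is the stated p.

x^2 - 3*y^2 + 2*x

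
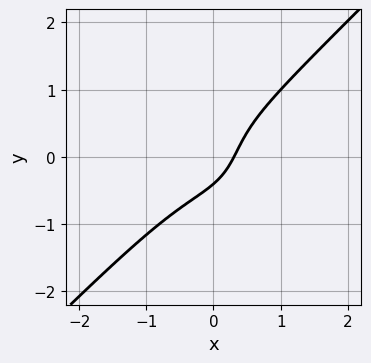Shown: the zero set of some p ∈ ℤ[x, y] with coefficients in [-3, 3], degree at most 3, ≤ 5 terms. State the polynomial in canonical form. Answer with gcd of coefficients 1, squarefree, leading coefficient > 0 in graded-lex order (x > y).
(a) deg p = 3.
(b) Solving for integer coefficients yields p as stated.

3*x^3 - 3*y^3 + 3*x - 2*y - 1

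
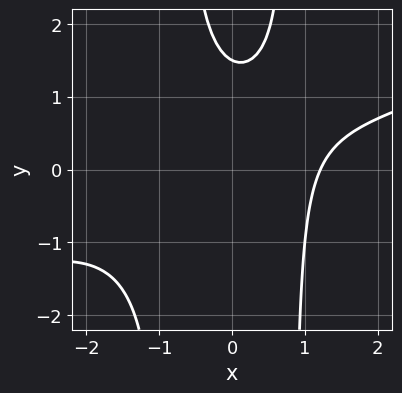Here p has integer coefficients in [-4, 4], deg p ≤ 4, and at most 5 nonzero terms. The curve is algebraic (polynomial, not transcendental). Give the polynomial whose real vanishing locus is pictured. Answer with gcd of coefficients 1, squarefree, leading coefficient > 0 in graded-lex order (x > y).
deg p = 3.
The integer polynomial consistent with all of this is the stated p.

x^3 - 3*x^2*y + x + 2*y - 3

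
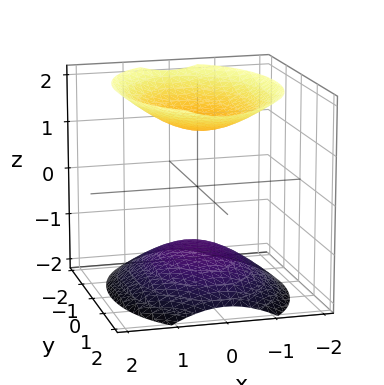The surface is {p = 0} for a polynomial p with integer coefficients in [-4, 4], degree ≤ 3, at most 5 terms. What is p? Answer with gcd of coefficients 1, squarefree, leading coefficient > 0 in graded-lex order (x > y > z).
2*x^2 + y^2 - 2*z^2 + 3

First, there are 2 components. They look like related sheets of one shape, so recover p as a whole.
Then, the degree is 2 — two separate bowl-shaped sheets opening away from each other; a quadric.
Then, symmetries: the z ↦ −z reflection is a symmetry, so z appears only in even powers; it's symmetric under x → −x, forcing even powers of x; it's symmetric under y → −y, forcing even powers of y.
Then, observable constraints: no x-intercept at any integer in the box; it misses every integer gridline on the y-axis.
Finally, together with the visible shape, these determine p as stated.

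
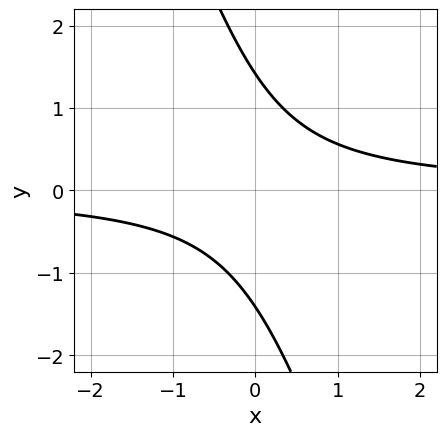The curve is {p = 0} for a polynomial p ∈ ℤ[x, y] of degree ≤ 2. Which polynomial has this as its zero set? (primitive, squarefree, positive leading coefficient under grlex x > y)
First, degree: the shape is more complex than any degree-1 curve, so deg p = 2.
Then, against the integer gridlines: no x-intercept at any integer in the box.
Finally, these observations pin down the coefficients.

3*x*y + y^2 - 2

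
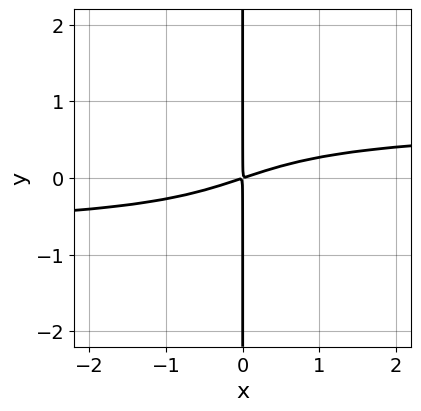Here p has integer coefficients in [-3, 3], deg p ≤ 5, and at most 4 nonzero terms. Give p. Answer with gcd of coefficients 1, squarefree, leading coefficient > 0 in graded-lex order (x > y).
2*x^2*y^2 + 2*x*y^3 - x^2 + 3*x*y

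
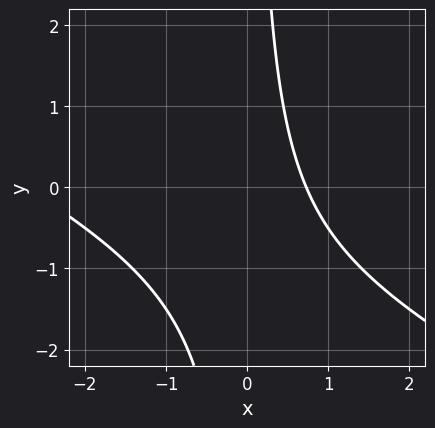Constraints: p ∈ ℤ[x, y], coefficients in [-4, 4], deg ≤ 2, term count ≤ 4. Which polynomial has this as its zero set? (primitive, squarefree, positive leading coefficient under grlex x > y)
x^2 + 2*x*y + 2*x - 2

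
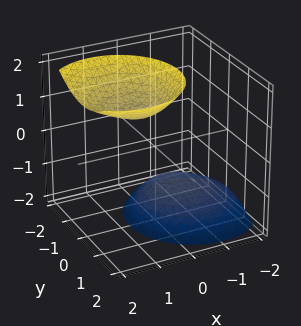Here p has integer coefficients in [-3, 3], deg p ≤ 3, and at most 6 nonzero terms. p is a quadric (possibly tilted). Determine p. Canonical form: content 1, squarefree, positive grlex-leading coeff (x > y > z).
3*x^2 - 3*x*z + 3*y^2 - 2*z^2 + 3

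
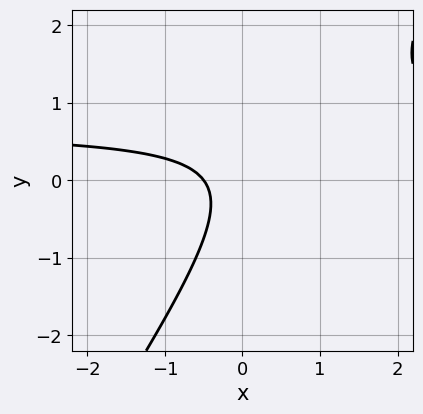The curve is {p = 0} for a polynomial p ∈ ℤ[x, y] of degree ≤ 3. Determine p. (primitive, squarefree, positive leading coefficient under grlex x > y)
3*x*y - 2*y^2 - 2*x - 1

1. Degree: the shape is more complex than any degree-1 curve, so deg p = 2.
2. Against the integer gridlines: no y-intercept at any integer in the box.
3. These observations pin down the coefficients.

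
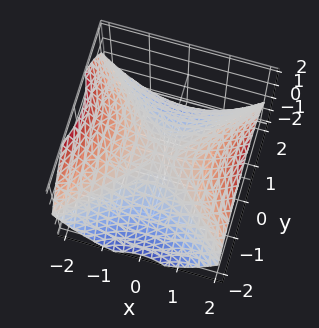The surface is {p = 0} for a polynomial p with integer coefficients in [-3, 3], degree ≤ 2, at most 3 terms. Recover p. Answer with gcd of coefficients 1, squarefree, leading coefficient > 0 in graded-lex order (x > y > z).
x^2 - y^2 - 2*z

First, degree: a hyperbolic paraboloid; a quadric, so deg p = 2.
Next, symmetries: it's symmetric under y → −y, forcing even powers of y; mirror symmetry x ↦ −x ⇒ only even powers of x.
Next, reading off the gridlines: it crosses the y-axis at the gridline y = 0; one x-axis crossing is at x = 0; it crosses the z-axis at the gridline z = 0.
Finally, solving for integer coefficients yields p as stated.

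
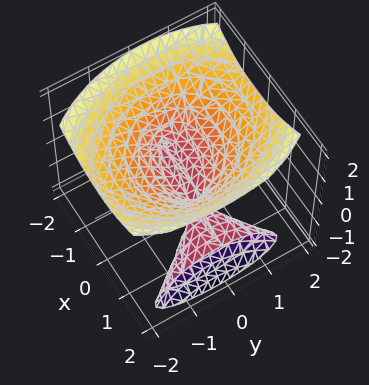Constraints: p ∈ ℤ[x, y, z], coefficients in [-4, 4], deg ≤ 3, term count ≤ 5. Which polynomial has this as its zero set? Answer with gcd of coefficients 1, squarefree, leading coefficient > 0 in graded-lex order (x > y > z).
3*x^2*z - 3*z^3 + x*y + 3*y^2 - 2*z

1. Degree: a generic line meets the surface in up to 3 points, so deg p = 3.
2. From the visible intercepts: one y-axis crossing is at y = 0; every point of the x-axis in the box is on the surface; it crosses the z-axis at the gridline z = 0.
3. The integer polynomial consistent with all of this is the stated p.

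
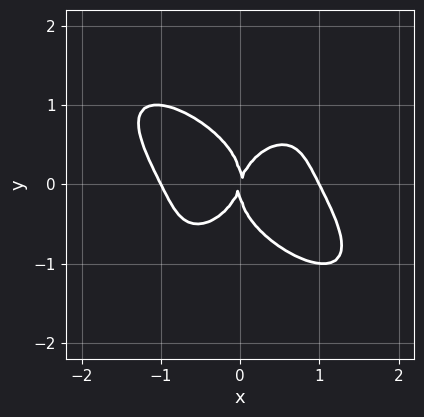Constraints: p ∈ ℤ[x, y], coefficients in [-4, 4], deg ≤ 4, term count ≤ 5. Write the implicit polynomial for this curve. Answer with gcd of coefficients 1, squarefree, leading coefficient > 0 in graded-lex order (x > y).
3*x^4 + 2*x^3*y + 3*y^4 - 3*x^2 + x*y

1. The degree is 4 — no degree-3 curve has this shape.
2. From the axis intercepts and sections: among the integer gridlines, it crosses the x-axis at x ∈ {-1, 0, 1}; one y-axis crossing is at y = 0.
3. Matching integer coefficients to the picture gives p.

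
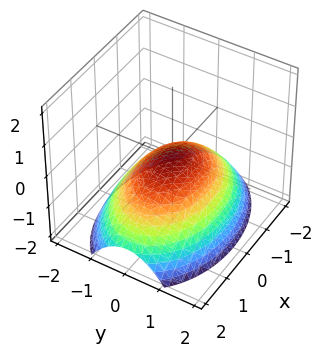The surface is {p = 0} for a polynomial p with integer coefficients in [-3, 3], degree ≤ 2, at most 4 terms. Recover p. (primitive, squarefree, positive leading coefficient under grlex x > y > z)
1. Degree: a paraboloid; a quadric, so deg p = 2.
2. Symmetries: mirror symmetry y ↦ −y ⇒ only even powers of y; the x ↦ −x reflection is a symmetry, so x appears only in even powers.
3. Against the integer gridlines: it crosses the x-axis at the gridline x = 0; one y-axis crossing is at y = 0; one z-axis crossing is at z = 0.
4. Solving for integer coefficients yields p as stated.

x^2 + 2*y^2 + 3*z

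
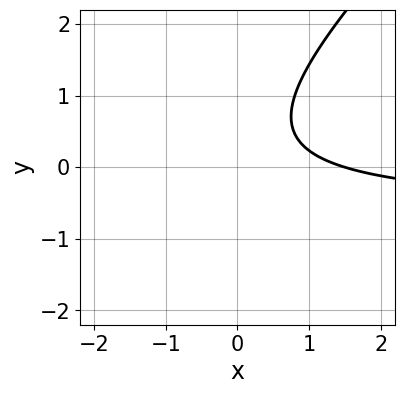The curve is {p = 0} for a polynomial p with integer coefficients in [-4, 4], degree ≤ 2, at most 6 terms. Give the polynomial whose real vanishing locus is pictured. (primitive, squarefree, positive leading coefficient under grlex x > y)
(a) deg p = 2. The shape is more complex than any degree-1 curve.
(b) Against the integer gridlines: no y-intercept at any integer in the box.
(c) These observations pin down the coefficients.

3*x*y - 3*y^2 + 2*x + 2*y - 3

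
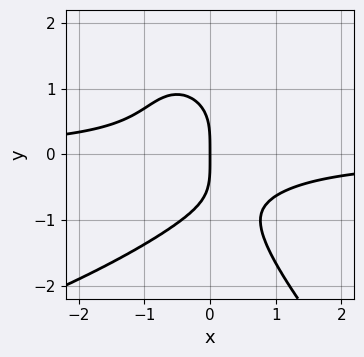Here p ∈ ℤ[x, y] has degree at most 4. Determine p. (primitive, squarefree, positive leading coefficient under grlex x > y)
First, deg p = 4.
Then, checking where it meets the axes: one x-axis crossing is at x = 0; it crosses the y-axis at the gridline y = 0.
Finally, together with the visible shape, these determine p as stated.

x*y^3 + y^4 + 3*x^2*y + 2*x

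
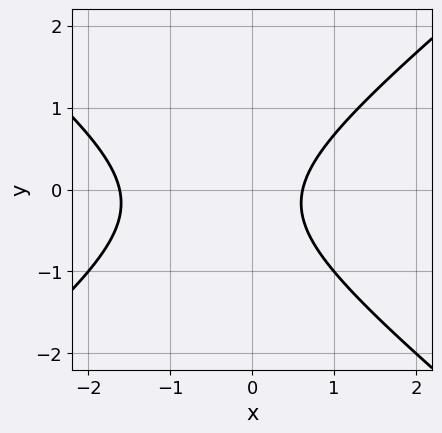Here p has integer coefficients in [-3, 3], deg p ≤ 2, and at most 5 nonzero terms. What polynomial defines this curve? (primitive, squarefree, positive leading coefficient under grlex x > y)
deg p = 2. The shape is more complex than any degree-1 curve.
From the axis intercepts and sections: the curve avoids every integer y-axis point in the box.
Together with the visible shape, these determine p as stated.

2*x^2 - 3*y^2 + 2*x - y - 2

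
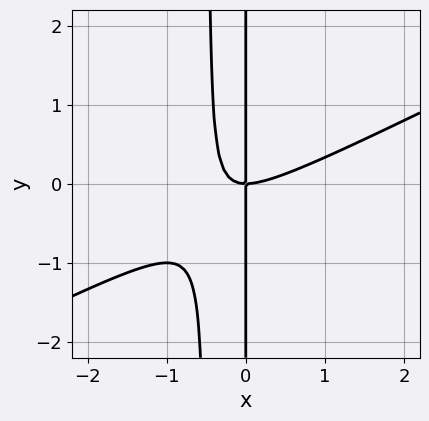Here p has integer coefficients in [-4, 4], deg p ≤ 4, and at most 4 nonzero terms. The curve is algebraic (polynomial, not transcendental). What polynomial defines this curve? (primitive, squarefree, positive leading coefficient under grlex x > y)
x^3 - 2*x^2*y - x*y

(a) deg p = 3. A generic line meets the curve in up to 3 points.
(b) Checking where it meets the axes: one x-axis crossing is at x = 0; every point of the y-axis in the box is on the curve.
(c) Putting this together gives p.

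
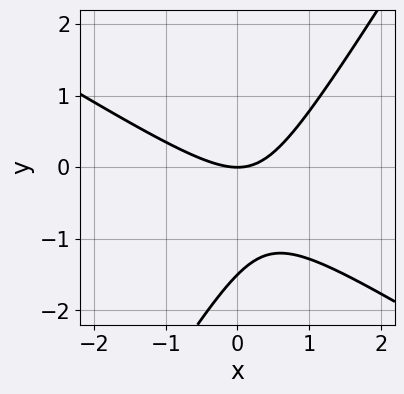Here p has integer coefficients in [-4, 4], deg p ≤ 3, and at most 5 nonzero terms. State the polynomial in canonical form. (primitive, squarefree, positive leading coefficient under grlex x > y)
2*x^2 + 2*x*y - 2*y^2 - 3*y

Degree: no degree-1 curve has this shape, so deg p = 2.
Reading off the gridlines: it crosses the x-axis at the gridline x = 0; it meets the y-axis at y = 0 (among the integer gridlines).
These observations pin down the coefficients.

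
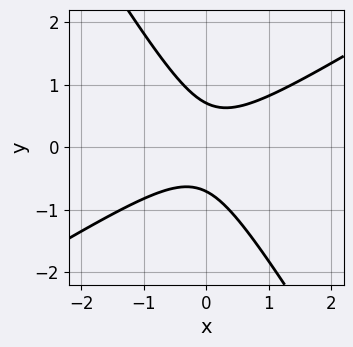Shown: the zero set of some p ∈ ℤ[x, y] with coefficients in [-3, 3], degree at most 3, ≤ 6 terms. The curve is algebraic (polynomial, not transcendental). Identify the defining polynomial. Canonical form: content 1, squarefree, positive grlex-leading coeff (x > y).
2*x^2 - 2*x*y - 2*y^2 + 1

Degree: no degree-1 curve has this shape, so deg p = 2.
Checking where it meets the axes: the curve avoids every integer x-axis point in the box.
Putting this together gives p.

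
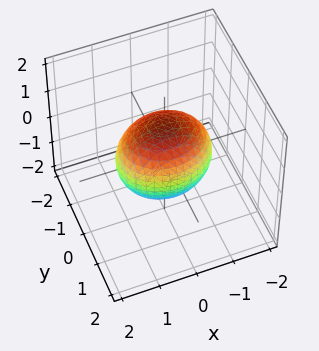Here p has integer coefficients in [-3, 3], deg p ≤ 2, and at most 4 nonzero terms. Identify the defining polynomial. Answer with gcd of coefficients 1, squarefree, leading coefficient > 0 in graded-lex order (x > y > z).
(a) deg p = 2.
(b) Symmetries: the z ↦ −z reflection is a symmetry, so z appears only in even powers; the y ↦ −y reflection is a symmetry, so y appears only in even powers; mirror symmetry x ↦ −x ⇒ only even powers of x.
(c) From the axis intercepts and sections: among the integer gridlines, it crosses the y-axis at y ∈ {-1, 1}.
(d) Solving for integer coefficients yields p as stated.

2*x^2 + 3*y^2 + 2*z^2 - 3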